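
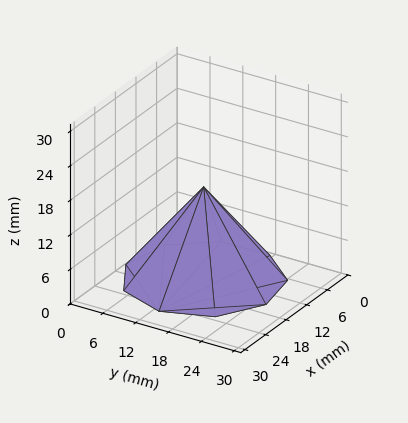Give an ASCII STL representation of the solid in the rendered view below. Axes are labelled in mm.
Reading the render: the shape is a regular 9-sided pyramid, base circumscribed radius ≈ 13 mm, apex at z ≈ 16 mm (dimensions read to the nearest mm from the axis ticks). For the STL, each face is triangulated and given an outward normal.

solid part
  facet normal 0.0000 0.0000 -1.0000
    outer loop
      vertex 15.26 25.80 0.00
      vertex 22.96 21.36 0.00
      vertex 26.00 13.00 0.00
    endloop
  endfacet
  facet normal 0.0000 0.0000 -1.0000
    outer loop
      vertex 6.50 24.26 0.00
      vertex 15.26 25.80 0.00
      vertex 26.00 13.00 0.00
    endloop
  endfacet
  facet normal 0.0000 0.0000 -1.0000
    outer loop
      vertex 0.78 17.45 0.00
      vertex 6.50 24.26 0.00
      vertex 26.00 13.00 0.00
    endloop
  endfacet
  facet normal 0.0000 0.0000 -1.0000
    outer loop
      vertex 0.78 8.55 0.00
      vertex 0.78 17.45 0.00
      vertex 26.00 13.00 0.00
    endloop
  endfacet
  facet normal 0.0000 0.0000 -1.0000
    outer loop
      vertex 6.50 1.74 0.00
      vertex 0.78 8.55 0.00
      vertex 26.00 13.00 0.00
    endloop
  endfacet
  facet normal 0.0000 0.0000 -1.0000
    outer loop
      vertex 15.26 0.20 0.00
      vertex 6.50 1.74 0.00
      vertex 26.00 13.00 0.00
    endloop
  endfacet
  facet normal 0.0000 0.0000 -1.0000
    outer loop
      vertex 22.96 4.64 0.00
      vertex 15.26 0.20 0.00
      vertex 26.00 13.00 0.00
    endloop
  endfacet
  facet normal 0.7469 0.2716 0.6069
    outer loop
      vertex 26.00 13.00 0.00
      vertex 22.96 21.36 0.00
      vertex 13.00 13.00 16.00
    endloop
  endfacet
  facet normal 0.3970 0.6885 0.6069
    outer loop
      vertex 22.96 21.36 0.00
      vertex 15.26 25.80 0.00
      vertex 13.00 13.00 16.00
    endloop
  endfacet
  facet normal -0.1376 0.7828 0.6068
    outer loop
      vertex 15.26 25.80 0.00
      vertex 6.50 24.26 0.00
      vertex 13.00 13.00 16.00
    endloop
  endfacet
  facet normal -0.6086 0.5112 0.6069
    outer loop
      vertex 6.50 24.26 0.00
      vertex 0.78 17.45 0.00
      vertex 13.00 13.00 16.00
    endloop
  endfacet
  facet normal -0.7947 0.0000 0.6070
    outer loop
      vertex 0.78 17.45 0.00
      vertex 0.78 8.55 0.00
      vertex 13.00 13.00 16.00
    endloop
  endfacet
  facet normal -0.6086 -0.5112 0.6069
    outer loop
      vertex 0.78 8.55 0.00
      vertex 6.50 1.74 0.00
      vertex 13.00 13.00 16.00
    endloop
  endfacet
  facet normal -0.1376 -0.7828 0.6068
    outer loop
      vertex 6.50 1.74 0.00
      vertex 15.26 0.20 0.00
      vertex 13.00 13.00 16.00
    endloop
  endfacet
  facet normal 0.3970 -0.6885 0.6069
    outer loop
      vertex 15.26 0.20 0.00
      vertex 22.96 4.64 0.00
      vertex 13.00 13.00 16.00
    endloop
  endfacet
  facet normal 0.7469 -0.2716 0.6069
    outer loop
      vertex 22.96 4.64 0.00
      vertex 26.00 13.00 0.00
      vertex 13.00 13.00 16.00
    endloop
  endfacet
endsolid part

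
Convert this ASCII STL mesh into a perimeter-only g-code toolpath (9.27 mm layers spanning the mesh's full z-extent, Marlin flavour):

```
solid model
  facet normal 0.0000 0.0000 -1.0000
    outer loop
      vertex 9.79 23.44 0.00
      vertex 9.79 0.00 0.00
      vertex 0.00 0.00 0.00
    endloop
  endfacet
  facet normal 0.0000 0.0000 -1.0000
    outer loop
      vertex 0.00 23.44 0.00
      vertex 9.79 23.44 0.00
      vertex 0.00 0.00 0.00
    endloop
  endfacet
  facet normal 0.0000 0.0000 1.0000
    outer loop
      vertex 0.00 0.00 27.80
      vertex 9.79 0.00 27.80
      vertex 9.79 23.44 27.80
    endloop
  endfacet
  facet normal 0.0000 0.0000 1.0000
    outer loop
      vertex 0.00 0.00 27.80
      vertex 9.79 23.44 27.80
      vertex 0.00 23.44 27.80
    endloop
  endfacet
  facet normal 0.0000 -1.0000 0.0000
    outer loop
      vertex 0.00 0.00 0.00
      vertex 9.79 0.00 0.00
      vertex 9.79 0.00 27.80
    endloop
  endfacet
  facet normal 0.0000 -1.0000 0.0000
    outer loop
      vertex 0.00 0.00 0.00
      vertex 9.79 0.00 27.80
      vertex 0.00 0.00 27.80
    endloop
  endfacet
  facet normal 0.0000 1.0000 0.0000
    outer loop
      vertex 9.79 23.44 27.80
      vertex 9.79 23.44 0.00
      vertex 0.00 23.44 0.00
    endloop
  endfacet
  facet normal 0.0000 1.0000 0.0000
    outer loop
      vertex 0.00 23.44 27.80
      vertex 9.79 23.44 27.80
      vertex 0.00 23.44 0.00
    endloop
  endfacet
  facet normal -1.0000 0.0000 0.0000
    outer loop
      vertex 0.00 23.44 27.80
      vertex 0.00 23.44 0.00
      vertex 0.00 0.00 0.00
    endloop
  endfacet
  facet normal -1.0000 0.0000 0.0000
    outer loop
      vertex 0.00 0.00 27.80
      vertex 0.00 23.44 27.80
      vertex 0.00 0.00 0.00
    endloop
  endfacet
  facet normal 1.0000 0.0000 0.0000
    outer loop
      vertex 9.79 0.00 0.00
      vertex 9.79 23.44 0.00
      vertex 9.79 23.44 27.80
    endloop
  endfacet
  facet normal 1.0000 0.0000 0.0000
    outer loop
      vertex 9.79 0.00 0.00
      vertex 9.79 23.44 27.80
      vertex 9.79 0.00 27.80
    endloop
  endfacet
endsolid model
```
; perimeter-only toolpath
G21 ; units = mm
G90 ; absolute positioning
G28 ; home
; layer 1
G0 Z9.27
G0 X0.00 Y0.00
G1 X9.79 Y0.00
G1 X9.79 Y23.44
G1 X0.00 Y23.44
G1 X0.00 Y0.00
; layer 2
G0 Z18.53
G0 X0.00 Y0.00
G1 X9.79 Y0.00
G1 X9.79 Y23.44
G1 X0.00 Y23.44
G1 X0.00 Y0.00
; layer 3
G0 Z27.80
G0 X0.00 Y0.00
G1 X9.79 Y0.00
G1 X9.79 Y23.44
G1 X0.00 Y23.44
G1 X0.00 Y0.00
M2 ; end

The solid is a rectangular box, roughly 9.79 × 23.4 mm footprint and 27.8 mm tall. Slicing at Δz = 9.27 mm — 3 equal slices spanning the solid's height, so layer i sits at z = i·h/3 — gives 3 non-empty perimeters. Each is a 4-segment closed polygon; G0 lifts to the layer z and rapids to the start vertex, then G1 traces the edges.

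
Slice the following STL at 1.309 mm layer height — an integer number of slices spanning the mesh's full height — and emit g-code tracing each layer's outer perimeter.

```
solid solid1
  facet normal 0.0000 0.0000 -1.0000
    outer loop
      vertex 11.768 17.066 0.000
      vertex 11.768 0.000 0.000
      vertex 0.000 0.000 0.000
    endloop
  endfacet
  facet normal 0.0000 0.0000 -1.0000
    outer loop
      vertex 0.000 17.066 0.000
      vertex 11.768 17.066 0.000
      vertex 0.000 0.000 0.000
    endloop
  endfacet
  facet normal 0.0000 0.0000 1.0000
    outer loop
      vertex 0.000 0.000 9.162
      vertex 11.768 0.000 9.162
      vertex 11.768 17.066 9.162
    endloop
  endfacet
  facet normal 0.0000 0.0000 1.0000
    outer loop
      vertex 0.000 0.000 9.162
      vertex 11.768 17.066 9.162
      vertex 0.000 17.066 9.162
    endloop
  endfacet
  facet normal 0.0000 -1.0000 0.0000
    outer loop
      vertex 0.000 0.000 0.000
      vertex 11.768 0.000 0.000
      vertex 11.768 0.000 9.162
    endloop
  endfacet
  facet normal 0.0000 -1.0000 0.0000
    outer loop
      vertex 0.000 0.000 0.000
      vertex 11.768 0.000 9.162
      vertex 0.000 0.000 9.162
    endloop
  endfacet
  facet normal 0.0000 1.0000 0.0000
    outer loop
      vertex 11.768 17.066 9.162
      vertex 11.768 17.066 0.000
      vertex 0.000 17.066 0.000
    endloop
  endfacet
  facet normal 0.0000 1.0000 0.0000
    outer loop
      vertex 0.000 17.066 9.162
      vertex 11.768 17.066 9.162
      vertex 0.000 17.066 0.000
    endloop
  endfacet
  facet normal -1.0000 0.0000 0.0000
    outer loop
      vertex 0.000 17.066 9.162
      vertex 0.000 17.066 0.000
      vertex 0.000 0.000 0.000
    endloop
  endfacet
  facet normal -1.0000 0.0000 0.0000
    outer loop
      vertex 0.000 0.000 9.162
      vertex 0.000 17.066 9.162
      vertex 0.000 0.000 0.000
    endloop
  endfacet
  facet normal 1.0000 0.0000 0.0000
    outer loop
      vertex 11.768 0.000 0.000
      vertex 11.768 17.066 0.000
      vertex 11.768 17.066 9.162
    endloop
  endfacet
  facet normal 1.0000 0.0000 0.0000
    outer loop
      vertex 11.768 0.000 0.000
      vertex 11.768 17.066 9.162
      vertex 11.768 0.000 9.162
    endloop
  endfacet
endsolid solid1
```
; perimeter-only toolpath
G21 ; units = mm
G90 ; absolute positioning
G28 ; home
; layer 1
G0 Z1.309
G0 X0.000 Y0.000
G1 X11.768 Y0.000
G1 X11.768 Y17.066
G1 X0.000 Y17.066
G1 X0.000 Y0.000
; layer 2
G0 Z2.618
G0 X0.000 Y0.000
G1 X11.768 Y0.000
G1 X11.768 Y17.066
G1 X0.000 Y17.066
G1 X0.000 Y0.000
; layer 3
G0 Z3.927
G0 X0.000 Y0.000
G1 X11.768 Y0.000
G1 X11.768 Y17.066
G1 X0.000 Y17.066
G1 X0.000 Y0.000
; layer 4
G0 Z5.235
G0 X0.000 Y0.000
G1 X11.768 Y0.000
G1 X11.768 Y17.066
G1 X0.000 Y17.066
G1 X0.000 Y0.000
; layer 5
G0 Z6.544
G0 X0.000 Y0.000
G1 X11.768 Y0.000
G1 X11.768 Y17.066
G1 X0.000 Y17.066
G1 X0.000 Y0.000
; layer 6
G0 Z7.853
G0 X0.000 Y0.000
G1 X11.768 Y0.000
G1 X11.768 Y17.066
G1 X0.000 Y17.066
G1 X0.000 Y0.000
; layer 7
G0 Z9.162
G0 X0.000 Y0.000
G1 X11.768 Y0.000
G1 X11.768 Y17.066
G1 X0.000 Y17.066
G1 X0.000 Y0.000
M2 ; end

The solid is a rectangular box, roughly 11.8 × 17.1 mm footprint and 9.16 mm tall. Slicing at Δz = 1.309 mm — 7 equal slices spanning the solid's height, so layer i sits at z = i·h/7 — gives 7 non-empty perimeters. Each is a 4-segment closed polygon; G0 lifts to the layer z and rapids to the start vertex, then G1 traces the edges.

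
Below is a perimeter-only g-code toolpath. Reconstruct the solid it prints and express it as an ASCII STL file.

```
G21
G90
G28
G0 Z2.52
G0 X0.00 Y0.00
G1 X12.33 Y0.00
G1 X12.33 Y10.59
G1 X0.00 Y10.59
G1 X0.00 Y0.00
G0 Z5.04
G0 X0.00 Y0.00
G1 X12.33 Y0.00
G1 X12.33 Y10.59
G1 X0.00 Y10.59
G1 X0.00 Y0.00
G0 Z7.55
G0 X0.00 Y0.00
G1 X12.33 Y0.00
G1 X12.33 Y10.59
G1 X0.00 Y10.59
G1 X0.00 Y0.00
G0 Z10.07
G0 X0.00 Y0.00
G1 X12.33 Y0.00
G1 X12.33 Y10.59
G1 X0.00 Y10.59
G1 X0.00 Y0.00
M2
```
solid part
  facet normal 0.0000 0.0000 -1.0000
    outer loop
      vertex 12.33 10.59 0.00
      vertex 12.33 0.00 0.00
      vertex 0.00 0.00 0.00
    endloop
  endfacet
  facet normal 0.0000 0.0000 -1.0000
    outer loop
      vertex 0.00 10.59 0.00
      vertex 12.33 10.59 0.00
      vertex 0.00 0.00 0.00
    endloop
  endfacet
  facet normal 0.0000 0.0000 1.0000
    outer loop
      vertex 0.00 0.00 10.07
      vertex 12.33 0.00 10.07
      vertex 12.33 10.59 10.07
    endloop
  endfacet
  facet normal 0.0000 0.0000 1.0000
    outer loop
      vertex 0.00 0.00 10.07
      vertex 12.33 10.59 10.07
      vertex 0.00 10.59 10.07
    endloop
  endfacet
  facet normal 0.0000 -1.0000 0.0000
    outer loop
      vertex 0.00 0.00 0.00
      vertex 12.33 0.00 0.00
      vertex 12.33 0.00 10.07
    endloop
  endfacet
  facet normal 0.0000 -1.0000 0.0000
    outer loop
      vertex 0.00 0.00 0.00
      vertex 12.33 0.00 10.07
      vertex 0.00 0.00 10.07
    endloop
  endfacet
  facet normal 0.0000 1.0000 0.0000
    outer loop
      vertex 12.33 10.59 10.07
      vertex 12.33 10.59 0.00
      vertex 0.00 10.59 0.00
    endloop
  endfacet
  facet normal 0.0000 1.0000 0.0000
    outer loop
      vertex 0.00 10.59 10.07
      vertex 12.33 10.59 10.07
      vertex 0.00 10.59 0.00
    endloop
  endfacet
  facet normal -1.0000 0.0000 0.0000
    outer loop
      vertex 0.00 10.59 10.07
      vertex 0.00 10.59 0.00
      vertex 0.00 0.00 0.00
    endloop
  endfacet
  facet normal -1.0000 0.0000 0.0000
    outer loop
      vertex 0.00 0.00 10.07
      vertex 0.00 10.59 10.07
      vertex 0.00 0.00 0.00
    endloop
  endfacet
  facet normal 1.0000 0.0000 0.0000
    outer loop
      vertex 12.33 0.00 0.00
      vertex 12.33 10.59 0.00
      vertex 12.33 10.59 10.07
    endloop
  endfacet
  facet normal 1.0000 0.0000 0.0000
    outer loop
      vertex 12.33 0.00 0.00
      vertex 12.33 10.59 10.07
      vertex 12.33 0.00 10.07
    endloop
  endfacet
endsolid part

The G0 Z moves step by Δz≈2.52 mm. Every layer's G1 loop is the same polygon, so the solid is a straight extrusion of it from z=0 to z≈10.1. Closing with flat bottom and top caps and triangulating gives 12 facets — a rectangular box, roughly 12.3 × 10.6 mm footprint and 10.1 mm tall.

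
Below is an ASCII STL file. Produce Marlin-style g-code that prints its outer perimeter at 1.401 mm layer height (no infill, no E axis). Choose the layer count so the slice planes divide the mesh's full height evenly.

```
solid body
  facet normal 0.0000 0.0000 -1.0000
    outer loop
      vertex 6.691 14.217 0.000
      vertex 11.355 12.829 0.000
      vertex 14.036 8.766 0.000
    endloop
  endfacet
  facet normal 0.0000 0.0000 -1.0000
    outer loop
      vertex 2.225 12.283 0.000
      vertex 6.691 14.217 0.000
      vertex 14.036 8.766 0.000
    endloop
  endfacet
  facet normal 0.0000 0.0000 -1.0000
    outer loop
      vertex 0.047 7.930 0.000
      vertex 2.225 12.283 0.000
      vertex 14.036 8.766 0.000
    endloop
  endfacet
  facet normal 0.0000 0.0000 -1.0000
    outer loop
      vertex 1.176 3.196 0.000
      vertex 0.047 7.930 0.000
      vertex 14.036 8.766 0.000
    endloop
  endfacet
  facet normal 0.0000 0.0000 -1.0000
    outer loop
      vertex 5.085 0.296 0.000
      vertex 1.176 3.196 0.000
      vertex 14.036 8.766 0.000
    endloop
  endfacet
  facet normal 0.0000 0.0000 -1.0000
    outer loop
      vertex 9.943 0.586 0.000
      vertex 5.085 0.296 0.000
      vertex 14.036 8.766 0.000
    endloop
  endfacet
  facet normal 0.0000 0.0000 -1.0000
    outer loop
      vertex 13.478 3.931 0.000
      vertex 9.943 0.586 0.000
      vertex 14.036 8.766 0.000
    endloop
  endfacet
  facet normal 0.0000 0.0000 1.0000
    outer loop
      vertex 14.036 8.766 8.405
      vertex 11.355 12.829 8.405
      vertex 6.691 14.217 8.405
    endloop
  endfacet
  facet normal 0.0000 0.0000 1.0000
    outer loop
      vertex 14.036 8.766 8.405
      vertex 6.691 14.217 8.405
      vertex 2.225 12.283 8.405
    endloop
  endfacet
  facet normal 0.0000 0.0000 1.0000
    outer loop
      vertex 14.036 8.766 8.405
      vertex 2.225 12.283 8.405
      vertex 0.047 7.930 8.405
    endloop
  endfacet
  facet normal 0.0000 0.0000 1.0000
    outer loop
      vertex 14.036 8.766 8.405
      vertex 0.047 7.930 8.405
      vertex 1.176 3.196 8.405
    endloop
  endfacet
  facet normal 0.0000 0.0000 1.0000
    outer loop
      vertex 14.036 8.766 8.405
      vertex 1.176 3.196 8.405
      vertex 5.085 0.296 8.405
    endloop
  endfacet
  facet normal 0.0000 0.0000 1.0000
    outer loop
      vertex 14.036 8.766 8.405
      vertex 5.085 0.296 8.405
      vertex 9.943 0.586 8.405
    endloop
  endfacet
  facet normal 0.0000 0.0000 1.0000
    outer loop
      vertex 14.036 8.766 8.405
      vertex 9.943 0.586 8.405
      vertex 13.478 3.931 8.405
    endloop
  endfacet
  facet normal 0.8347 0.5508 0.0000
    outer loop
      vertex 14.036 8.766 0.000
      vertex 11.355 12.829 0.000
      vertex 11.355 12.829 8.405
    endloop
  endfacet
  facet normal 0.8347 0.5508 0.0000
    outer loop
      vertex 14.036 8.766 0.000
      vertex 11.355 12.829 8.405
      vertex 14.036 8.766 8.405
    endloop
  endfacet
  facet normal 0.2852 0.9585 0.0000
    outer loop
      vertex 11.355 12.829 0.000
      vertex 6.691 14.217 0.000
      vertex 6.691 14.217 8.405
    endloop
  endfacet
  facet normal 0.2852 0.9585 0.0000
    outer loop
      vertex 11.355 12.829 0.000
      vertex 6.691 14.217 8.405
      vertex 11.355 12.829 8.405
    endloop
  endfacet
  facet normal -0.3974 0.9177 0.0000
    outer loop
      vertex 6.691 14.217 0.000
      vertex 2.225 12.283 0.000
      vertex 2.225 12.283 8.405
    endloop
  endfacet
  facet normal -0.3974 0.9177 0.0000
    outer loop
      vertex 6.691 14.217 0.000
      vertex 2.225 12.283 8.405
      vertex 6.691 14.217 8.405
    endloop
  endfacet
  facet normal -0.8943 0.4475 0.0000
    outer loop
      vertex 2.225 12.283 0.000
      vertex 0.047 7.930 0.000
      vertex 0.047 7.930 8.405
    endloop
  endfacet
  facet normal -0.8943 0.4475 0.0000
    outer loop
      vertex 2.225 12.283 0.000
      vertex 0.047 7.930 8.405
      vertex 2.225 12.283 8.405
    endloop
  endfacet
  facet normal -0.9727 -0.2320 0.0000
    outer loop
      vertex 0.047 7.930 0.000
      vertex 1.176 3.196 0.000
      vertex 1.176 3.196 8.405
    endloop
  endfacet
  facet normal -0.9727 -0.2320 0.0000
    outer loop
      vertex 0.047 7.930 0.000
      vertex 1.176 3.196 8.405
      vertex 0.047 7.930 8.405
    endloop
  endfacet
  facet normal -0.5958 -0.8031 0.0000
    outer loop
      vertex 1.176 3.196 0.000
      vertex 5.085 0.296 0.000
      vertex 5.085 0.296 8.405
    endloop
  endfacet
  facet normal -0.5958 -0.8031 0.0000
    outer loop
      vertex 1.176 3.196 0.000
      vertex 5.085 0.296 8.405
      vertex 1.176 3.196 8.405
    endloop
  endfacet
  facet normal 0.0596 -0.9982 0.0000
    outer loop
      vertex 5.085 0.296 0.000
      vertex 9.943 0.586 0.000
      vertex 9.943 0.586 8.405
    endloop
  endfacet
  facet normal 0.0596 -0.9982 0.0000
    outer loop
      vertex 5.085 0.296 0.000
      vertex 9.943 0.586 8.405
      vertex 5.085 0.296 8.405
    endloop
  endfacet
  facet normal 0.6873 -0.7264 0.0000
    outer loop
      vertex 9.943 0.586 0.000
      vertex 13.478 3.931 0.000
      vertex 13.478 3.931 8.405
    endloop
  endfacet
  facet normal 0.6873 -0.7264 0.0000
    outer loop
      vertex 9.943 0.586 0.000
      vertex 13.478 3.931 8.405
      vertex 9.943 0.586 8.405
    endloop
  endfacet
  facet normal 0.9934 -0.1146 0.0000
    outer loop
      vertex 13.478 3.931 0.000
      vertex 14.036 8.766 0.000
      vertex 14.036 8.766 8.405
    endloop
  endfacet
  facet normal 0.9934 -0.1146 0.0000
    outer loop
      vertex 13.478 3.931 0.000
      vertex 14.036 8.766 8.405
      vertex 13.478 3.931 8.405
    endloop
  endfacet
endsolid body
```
; perimeter-only toolpath
G21 ; units = mm
G90 ; absolute positioning
G28 ; home
; layer 1
G0 Z1.401
G0 X14.036 Y8.766
G1 X11.355 Y12.829
G1 X6.691 Y14.217
G1 X2.225 Y12.283
G1 X0.047 Y7.930
G1 X1.176 Y3.196
G1 X5.085 Y0.296
G1 X9.943 Y0.586
G1 X13.478 Y3.931
G1 X14.036 Y8.766
; layer 2
G0 Z2.802
G0 X14.036 Y8.766
G1 X11.355 Y12.829
G1 X6.691 Y14.217
G1 X2.225 Y12.283
G1 X0.047 Y7.930
G1 X1.176 Y3.196
G1 X5.085 Y0.296
G1 X9.943 Y0.586
G1 X13.478 Y3.931
G1 X14.036 Y8.766
; layer 3
G0 Z4.202
G0 X14.036 Y8.766
G1 X11.355 Y12.829
G1 X6.691 Y14.217
G1 X2.225 Y12.283
G1 X0.047 Y7.930
G1 X1.176 Y3.196
G1 X5.085 Y0.296
G1 X9.943 Y0.586
G1 X13.478 Y3.931
G1 X14.036 Y8.766
; layer 4
G0 Z5.603
G0 X14.036 Y8.766
G1 X11.355 Y12.829
G1 X6.691 Y14.217
G1 X2.225 Y12.283
G1 X0.047 Y7.930
G1 X1.176 Y3.196
G1 X5.085 Y0.296
G1 X9.943 Y0.586
G1 X13.478 Y3.931
G1 X14.036 Y8.766
; layer 5
G0 Z7.004
G0 X14.036 Y8.766
G1 X11.355 Y12.829
G1 X6.691 Y14.217
G1 X2.225 Y12.283
G1 X0.047 Y7.930
G1 X1.176 Y3.196
G1 X5.085 Y0.296
G1 X9.943 Y0.586
G1 X13.478 Y3.931
G1 X14.036 Y8.766
; layer 6
G0 Z8.405
G0 X14.036 Y8.766
G1 X11.355 Y12.829
G1 X6.691 Y14.217
G1 X2.225 Y12.283
G1 X0.047 Y7.930
G1 X1.176 Y3.196
G1 X5.085 Y0.296
G1 X9.943 Y0.586
G1 X13.478 Y3.931
G1 X14.036 Y8.766
M2 ; end

The solid is a regular 9-sided prism (a cylinder approximated with 9 flat sides), circumscribed radius ≈ 7.12 mm, height ≈ 8.4 mm. Slicing at Δz = 1.401 mm — 6 equal slices spanning the solid's height, so layer i sits at z = i·h/6 — gives 6 non-empty perimeters. Each is a 9-segment closed polygon; G0 lifts to the layer z and rapids to the start vertex, then G1 traces the edges.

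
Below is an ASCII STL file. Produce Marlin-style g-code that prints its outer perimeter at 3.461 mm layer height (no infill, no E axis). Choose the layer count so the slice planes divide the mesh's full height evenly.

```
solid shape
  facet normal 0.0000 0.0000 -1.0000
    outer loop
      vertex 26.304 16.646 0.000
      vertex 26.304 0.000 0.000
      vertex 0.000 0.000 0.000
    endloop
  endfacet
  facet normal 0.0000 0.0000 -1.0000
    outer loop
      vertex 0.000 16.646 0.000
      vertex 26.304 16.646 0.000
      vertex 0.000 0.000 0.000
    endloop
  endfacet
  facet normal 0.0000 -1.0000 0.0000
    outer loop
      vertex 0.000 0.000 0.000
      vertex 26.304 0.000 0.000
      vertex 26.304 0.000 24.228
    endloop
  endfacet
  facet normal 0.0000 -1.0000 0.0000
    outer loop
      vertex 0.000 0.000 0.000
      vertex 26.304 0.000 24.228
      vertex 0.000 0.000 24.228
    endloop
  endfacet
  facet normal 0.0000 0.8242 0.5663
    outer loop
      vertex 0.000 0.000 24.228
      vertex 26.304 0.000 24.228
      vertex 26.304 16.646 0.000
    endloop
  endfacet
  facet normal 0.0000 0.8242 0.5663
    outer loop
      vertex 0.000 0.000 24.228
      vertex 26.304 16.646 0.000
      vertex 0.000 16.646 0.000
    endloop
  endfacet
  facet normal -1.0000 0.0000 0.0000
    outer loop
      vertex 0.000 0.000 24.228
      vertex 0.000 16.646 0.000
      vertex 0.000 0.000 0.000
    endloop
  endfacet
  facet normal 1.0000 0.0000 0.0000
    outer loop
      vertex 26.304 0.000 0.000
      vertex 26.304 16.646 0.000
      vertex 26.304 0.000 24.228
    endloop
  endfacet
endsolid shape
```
; perimeter-only toolpath
G21 ; units = mm
G90 ; absolute positioning
G28 ; home
; layer 1
G0 Z3.461
G0 X0.000 Y0.000
G1 X26.304 Y0.000
G1 X26.304 Y14.268
G1 X0.000 Y14.268
G1 X0.000 Y0.000
; layer 2
G0 Z6.922
G0 X0.000 Y0.000
G1 X26.304 Y0.000
G1 X26.304 Y11.890
G1 X0.000 Y11.890
G1 X0.000 Y0.000
; layer 3
G0 Z10.383
G0 X0.000 Y0.000
G1 X26.304 Y0.000
G1 X26.304 Y9.512
G1 X0.000 Y9.512
G1 X0.000 Y0.000
; layer 4
G0 Z13.845
G0 X0.000 Y0.000
G1 X26.304 Y0.000
G1 X26.304 Y7.134
G1 X0.000 Y7.134
G1 X0.000 Y0.000
; layer 5
G0 Z17.306
G0 X0.000 Y0.000
G1 X26.304 Y0.000
G1 X26.304 Y4.756
G1 X0.000 Y4.756
G1 X0.000 Y0.000
; layer 6
G0 Z20.767
G0 X0.000 Y0.000
G1 X26.304 Y0.000
G1 X26.304 Y2.378
G1 X0.000 Y2.378
G1 X0.000 Y0.000
M2 ; end

The solid is a wedge (ramp): 26.3 × 16.6 mm base, rising to 24.2 mm along the y=0 edge and sloping linearly to z=0 at y=16.6. Slicing at Δz = 3.461 mm — 7 equal slices spanning the solid's height, so layer i sits at z = i·h/7 — gives 6 non-empty perimeters. Each is a 4-segment closed polygon; G0 lifts to the layer z and rapids to the start vertex, then G1 traces the edges. The cross-section shrinks linearly with z (the slice at the apex is degenerate and omitted).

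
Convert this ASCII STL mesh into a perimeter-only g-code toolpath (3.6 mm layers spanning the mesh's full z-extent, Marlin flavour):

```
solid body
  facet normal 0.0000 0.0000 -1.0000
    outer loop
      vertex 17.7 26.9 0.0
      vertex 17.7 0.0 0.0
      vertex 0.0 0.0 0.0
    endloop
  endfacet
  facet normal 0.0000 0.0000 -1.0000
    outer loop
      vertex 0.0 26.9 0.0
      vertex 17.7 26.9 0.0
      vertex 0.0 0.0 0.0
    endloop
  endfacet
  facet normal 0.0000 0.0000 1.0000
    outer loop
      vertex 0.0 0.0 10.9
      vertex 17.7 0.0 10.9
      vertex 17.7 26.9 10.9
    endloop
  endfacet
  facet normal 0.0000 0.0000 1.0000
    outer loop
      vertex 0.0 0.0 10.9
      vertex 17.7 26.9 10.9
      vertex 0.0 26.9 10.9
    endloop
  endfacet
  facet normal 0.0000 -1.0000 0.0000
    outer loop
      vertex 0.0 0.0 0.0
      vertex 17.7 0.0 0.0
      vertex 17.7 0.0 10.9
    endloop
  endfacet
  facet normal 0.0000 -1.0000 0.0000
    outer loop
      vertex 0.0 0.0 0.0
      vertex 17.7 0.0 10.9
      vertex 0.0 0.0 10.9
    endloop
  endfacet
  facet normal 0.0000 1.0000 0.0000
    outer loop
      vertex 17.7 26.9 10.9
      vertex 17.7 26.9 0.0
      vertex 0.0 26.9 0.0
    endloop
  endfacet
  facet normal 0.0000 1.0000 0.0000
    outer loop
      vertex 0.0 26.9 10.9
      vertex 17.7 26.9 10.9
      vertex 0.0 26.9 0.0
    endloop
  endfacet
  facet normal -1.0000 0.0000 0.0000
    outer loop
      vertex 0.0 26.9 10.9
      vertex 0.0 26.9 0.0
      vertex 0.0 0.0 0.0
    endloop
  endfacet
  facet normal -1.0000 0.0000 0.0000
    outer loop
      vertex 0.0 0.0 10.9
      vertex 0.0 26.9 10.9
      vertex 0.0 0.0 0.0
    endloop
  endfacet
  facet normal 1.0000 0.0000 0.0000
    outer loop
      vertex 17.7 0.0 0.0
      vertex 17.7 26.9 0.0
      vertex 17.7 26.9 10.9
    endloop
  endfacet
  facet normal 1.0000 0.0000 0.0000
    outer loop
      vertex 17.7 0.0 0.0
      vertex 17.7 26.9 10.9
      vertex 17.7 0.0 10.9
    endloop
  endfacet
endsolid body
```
; perimeter-only toolpath
G21 ; units = mm
G90 ; absolute positioning
G28 ; home
; layer 1
G0 Z3.6
G0 X0.0 Y0.0
G1 X17.7 Y0.0
G1 X17.7 Y26.9
G1 X0.0 Y26.9
G1 X0.0 Y0.0
; layer 2
G0 Z7.3
G0 X0.0 Y0.0
G1 X17.7 Y0.0
G1 X17.7 Y26.9
G1 X0.0 Y26.9
G1 X0.0 Y0.0
; layer 3
G0 Z10.9
G0 X0.0 Y0.0
G1 X17.7 Y0.0
G1 X17.7 Y26.9
G1 X0.0 Y26.9
G1 X0.0 Y0.0
M2 ; end

The solid is a rectangular box, roughly 17.7 × 26.9 mm footprint and 10.9 mm tall. Slicing at Δz = 3.6 mm — 3 equal slices spanning the solid's height, so layer i sits at z = i·h/3 — gives 3 non-empty perimeters. Each is a 4-segment closed polygon; G0 lifts to the layer z and rapids to the start vertex, then G1 traces the edges.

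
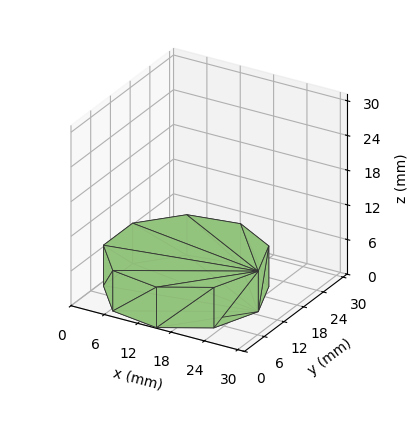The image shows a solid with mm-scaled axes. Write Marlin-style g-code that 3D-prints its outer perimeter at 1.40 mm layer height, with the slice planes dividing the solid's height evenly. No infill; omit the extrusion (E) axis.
Reading the render: the shape is a regular 9-sided prism (a cylinder approximated with 9 flat sides), circumscribed radius ≈ 13 mm, height ≈ 7 mm (dimensions read to the nearest mm from the axis ticks). For the g-code, the solid's height is divided into equal slices at the stated Δz and each level perimeter traced with G1 moves after a G0 lift.

; perimeter-only toolpath
G21 ; units = mm
G90 ; absolute positioning
G28 ; home
; layer 1
G0 Z1.40
G0 X26.00 Y13.00
G1 X22.96 Y21.36
G1 X15.26 Y25.80
G1 X6.50 Y24.26
G1 X0.78 Y17.45
G1 X0.78 Y8.55
G1 X6.50 Y1.74
G1 X15.26 Y0.20
G1 X22.96 Y4.64
G1 X26.00 Y13.00
; layer 2
G0 Z2.80
G0 X26.00 Y13.00
G1 X22.96 Y21.36
G1 X15.26 Y25.80
G1 X6.50 Y24.26
G1 X0.78 Y17.45
G1 X0.78 Y8.55
G1 X6.50 Y1.74
G1 X15.26 Y0.20
G1 X22.96 Y4.64
G1 X26.00 Y13.00
; layer 3
G0 Z4.20
G0 X26.00 Y13.00
G1 X22.96 Y21.36
G1 X15.26 Y25.80
G1 X6.50 Y24.26
G1 X0.78 Y17.45
G1 X0.78 Y8.55
G1 X6.50 Y1.74
G1 X15.26 Y0.20
G1 X22.96 Y4.64
G1 X26.00 Y13.00
; layer 4
G0 Z5.60
G0 X26.00 Y13.00
G1 X22.96 Y21.36
G1 X15.26 Y25.80
G1 X6.50 Y24.26
G1 X0.78 Y17.45
G1 X0.78 Y8.55
G1 X6.50 Y1.74
G1 X15.26 Y0.20
G1 X22.96 Y4.64
G1 X26.00 Y13.00
; layer 5
G0 Z7.00
G0 X26.00 Y13.00
G1 X22.96 Y21.36
G1 X15.26 Y25.80
G1 X6.50 Y24.26
G1 X0.78 Y17.45
G1 X0.78 Y8.55
G1 X6.50 Y1.74
G1 X15.26 Y0.20
G1 X22.96 Y4.64
G1 X26.00 Y13.00
M2 ; end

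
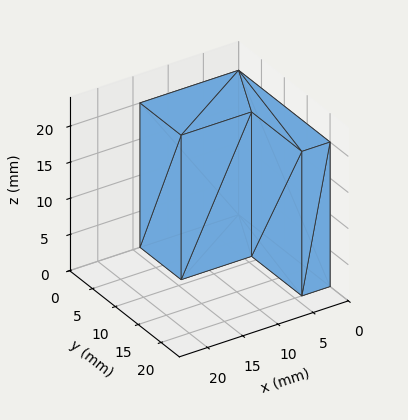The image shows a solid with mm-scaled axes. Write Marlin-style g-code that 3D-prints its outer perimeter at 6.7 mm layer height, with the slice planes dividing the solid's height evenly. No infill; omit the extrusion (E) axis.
Reading the render: the shape is an L-shaped prism: outer 14 × 20 mm, arm thicknesses ≈ 9 mm (horizontal) and 4 mm (vertical), extruded 20 mm in z (dimensions read to the nearest mm from the axis ticks). For the g-code, the solid's height is divided into equal slices at the stated Δz and each level perimeter traced with G1 moves after a G0 lift.

; perimeter-only toolpath
G21 ; units = mm
G90 ; absolute positioning
G28 ; home
; layer 1
G0 Z6.7
G0 X0.0 Y0.0
G1 X14.0 Y0.0
G1 X14.0 Y9.0
G1 X4.0 Y9.0
G1 X4.0 Y20.0
G1 X0.0 Y20.0
G1 X0.0 Y0.0
; layer 2
G0 Z13.3
G0 X0.0 Y0.0
G1 X14.0 Y0.0
G1 X14.0 Y9.0
G1 X4.0 Y9.0
G1 X4.0 Y20.0
G1 X0.0 Y20.0
G1 X0.0 Y0.0
; layer 3
G0 Z20.0
G0 X0.0 Y0.0
G1 X14.0 Y0.0
G1 X14.0 Y9.0
G1 X4.0 Y9.0
G1 X4.0 Y20.0
G1 X0.0 Y20.0
G1 X0.0 Y0.0
M2 ; end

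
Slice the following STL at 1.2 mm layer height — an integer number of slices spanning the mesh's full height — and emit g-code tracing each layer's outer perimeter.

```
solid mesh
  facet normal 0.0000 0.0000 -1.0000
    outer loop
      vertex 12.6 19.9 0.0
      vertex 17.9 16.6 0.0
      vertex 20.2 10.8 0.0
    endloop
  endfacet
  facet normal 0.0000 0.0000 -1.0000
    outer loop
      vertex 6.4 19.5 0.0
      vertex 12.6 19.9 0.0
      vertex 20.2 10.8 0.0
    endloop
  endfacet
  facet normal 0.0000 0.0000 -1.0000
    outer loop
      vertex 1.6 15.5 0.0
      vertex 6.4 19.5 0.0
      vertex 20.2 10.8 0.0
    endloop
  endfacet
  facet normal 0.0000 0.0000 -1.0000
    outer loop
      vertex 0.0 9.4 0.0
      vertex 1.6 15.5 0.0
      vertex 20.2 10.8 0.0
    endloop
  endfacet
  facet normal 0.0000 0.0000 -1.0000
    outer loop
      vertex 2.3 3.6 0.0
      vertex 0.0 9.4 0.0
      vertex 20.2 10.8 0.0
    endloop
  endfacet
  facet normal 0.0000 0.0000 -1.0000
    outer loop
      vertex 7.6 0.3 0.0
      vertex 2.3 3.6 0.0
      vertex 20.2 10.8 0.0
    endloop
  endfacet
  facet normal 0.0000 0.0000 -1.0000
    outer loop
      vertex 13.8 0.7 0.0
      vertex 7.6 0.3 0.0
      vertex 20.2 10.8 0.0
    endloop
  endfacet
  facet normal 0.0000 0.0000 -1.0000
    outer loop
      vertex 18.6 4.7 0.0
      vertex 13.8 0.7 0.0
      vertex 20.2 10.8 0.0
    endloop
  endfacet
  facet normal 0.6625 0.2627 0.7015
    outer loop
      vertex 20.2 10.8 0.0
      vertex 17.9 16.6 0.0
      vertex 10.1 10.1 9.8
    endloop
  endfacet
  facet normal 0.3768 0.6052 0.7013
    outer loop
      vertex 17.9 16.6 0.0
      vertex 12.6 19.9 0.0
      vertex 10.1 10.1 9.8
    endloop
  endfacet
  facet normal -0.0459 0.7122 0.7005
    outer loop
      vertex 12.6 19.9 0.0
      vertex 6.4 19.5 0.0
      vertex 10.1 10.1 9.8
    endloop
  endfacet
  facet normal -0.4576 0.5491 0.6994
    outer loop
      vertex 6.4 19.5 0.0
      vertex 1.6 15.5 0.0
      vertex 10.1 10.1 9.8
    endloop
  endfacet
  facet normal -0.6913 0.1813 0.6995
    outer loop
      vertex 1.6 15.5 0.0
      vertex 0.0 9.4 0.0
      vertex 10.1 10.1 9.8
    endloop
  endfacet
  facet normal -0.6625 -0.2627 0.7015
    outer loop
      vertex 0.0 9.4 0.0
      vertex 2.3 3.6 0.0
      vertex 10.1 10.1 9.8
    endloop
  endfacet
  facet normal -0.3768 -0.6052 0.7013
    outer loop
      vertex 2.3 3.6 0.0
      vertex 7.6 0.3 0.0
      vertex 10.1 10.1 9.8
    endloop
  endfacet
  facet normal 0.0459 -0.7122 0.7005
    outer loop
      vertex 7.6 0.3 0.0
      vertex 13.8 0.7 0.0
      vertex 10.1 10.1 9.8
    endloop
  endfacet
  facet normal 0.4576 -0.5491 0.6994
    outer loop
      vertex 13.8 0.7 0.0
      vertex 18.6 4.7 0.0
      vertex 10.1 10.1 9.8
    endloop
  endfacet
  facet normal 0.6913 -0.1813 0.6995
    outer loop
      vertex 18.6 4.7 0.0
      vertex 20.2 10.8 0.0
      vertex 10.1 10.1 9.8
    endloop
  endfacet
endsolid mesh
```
; perimeter-only toolpath
G21 ; units = mm
G90 ; absolute positioning
G28 ; home
; layer 1
G0 Z1.2
G0 X18.9 Y10.7
G1 X16.9 Y15.8
G1 X12.3 Y18.7
G1 X6.9 Y18.3
G1 X2.7 Y14.8
G1 X1.3 Y9.5
G1 X3.3 Y4.4
G1 X7.9 Y1.5
G1 X13.3 Y1.9
G1 X17.5 Y5.4
G1 X18.9 Y10.7
; layer 2
G0 Z2.5
G0 X17.7 Y10.6
G1 X15.9 Y15.0
G1 X12.0 Y17.4
G1 X7.3 Y17.1
G1 X3.7 Y14.2
G1 X2.5 Y9.6
G1 X4.2 Y5.2
G1 X8.2 Y2.8
G1 X12.9 Y3.0
G1 X16.5 Y6.1
G1 X17.7 Y10.6
; layer 3
G0 Z3.7
G0 X16.4 Y10.5
G1 X15.0 Y14.2
G1 X11.7 Y16.2
G1 X7.8 Y16.0
G1 X4.8 Y13.5
G1 X3.8 Y9.7
G1 X5.2 Y6.0
G1 X8.5 Y4.0
G1 X12.4 Y4.2
G1 X15.4 Y6.7
G1 X16.4 Y10.5
; layer 4
G0 Z4.9
G0 X15.1 Y10.4
G1 X14.0 Y13.4
G1 X11.3 Y15.0
G1 X8.2 Y14.8
G1 X5.8 Y12.8
G1 X5.0 Y9.8
G1 X6.2 Y6.8
G1 X8.8 Y5.2
G1 X11.9 Y5.4
G1 X14.4 Y7.4
G1 X15.1 Y10.4
; layer 5
G0 Z6.1
G0 X13.9 Y10.4
G1 X13.0 Y12.5
G1 X11.0 Y13.8
G1 X8.7 Y13.6
G1 X6.9 Y12.1
G1 X6.3 Y9.8
G1 X7.2 Y7.7
G1 X9.2 Y6.4
G1 X11.5 Y6.6
G1 X13.3 Y8.1
G1 X13.9 Y10.4
; layer 6
G0 Z7.4
G0 X12.6 Y10.3
G1 X12.0 Y11.7
G1 X10.7 Y12.5
G1 X9.2 Y12.4
G1 X8.0 Y11.4
G1 X7.6 Y9.9
G1 X8.1 Y8.5
G1 X9.5 Y7.6
G1 X11.0 Y7.7
G1 X12.2 Y8.8
G1 X12.6 Y10.3
; layer 7
G0 Z8.6
G0 X11.4 Y10.2
G1 X11.1 Y10.9
G1 X10.4 Y11.3
G1 X9.6 Y11.3
G1 X9.0 Y10.8
G1 X8.8 Y10.0
G1 X9.1 Y9.3
G1 X9.8 Y8.9
G1 X10.6 Y8.9
G1 X11.2 Y9.4
G1 X11.4 Y10.2
M2 ; end

The solid is a regular 10-sided pyramid, base circumscribed radius ≈ 10.1 mm, apex at z ≈ 9.8 mm. Slicing at Δz = 1.2 mm — 8 equal slices spanning the solid's height, so layer i sits at z = i·h/8 — gives 7 non-empty perimeters. Each is a 10-segment closed polygon; G0 lifts to the layer z and rapids to the start vertex, then G1 traces the edges. The cross-section shrinks linearly with z (the slice at the apex is degenerate and omitted).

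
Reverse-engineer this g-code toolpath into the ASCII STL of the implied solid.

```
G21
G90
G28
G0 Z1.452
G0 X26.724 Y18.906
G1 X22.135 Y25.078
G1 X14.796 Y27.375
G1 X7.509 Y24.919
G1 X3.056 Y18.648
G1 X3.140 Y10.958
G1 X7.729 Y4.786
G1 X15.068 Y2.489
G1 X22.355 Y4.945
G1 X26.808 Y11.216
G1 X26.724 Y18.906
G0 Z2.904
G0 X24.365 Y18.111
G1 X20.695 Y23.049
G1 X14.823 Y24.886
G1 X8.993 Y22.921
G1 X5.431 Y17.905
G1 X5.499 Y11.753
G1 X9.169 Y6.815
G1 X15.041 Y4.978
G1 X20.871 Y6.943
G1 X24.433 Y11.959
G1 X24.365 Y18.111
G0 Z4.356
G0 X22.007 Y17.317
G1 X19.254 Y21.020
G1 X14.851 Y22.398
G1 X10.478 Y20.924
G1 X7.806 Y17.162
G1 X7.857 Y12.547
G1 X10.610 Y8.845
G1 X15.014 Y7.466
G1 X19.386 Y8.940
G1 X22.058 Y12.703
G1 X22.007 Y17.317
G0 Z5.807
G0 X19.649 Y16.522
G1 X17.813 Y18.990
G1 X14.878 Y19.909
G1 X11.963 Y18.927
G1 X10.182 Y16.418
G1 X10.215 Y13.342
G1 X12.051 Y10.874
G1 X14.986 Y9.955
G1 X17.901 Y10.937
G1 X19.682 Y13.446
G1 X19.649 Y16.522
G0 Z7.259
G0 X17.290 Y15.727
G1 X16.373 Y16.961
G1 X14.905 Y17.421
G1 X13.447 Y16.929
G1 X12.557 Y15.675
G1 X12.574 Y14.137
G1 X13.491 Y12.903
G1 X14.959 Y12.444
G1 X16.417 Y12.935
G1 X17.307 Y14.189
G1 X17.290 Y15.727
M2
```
solid part
  facet normal 0.0000 0.0000 -1.0000
    outer loop
      vertex 14.769 29.863 0.000
      vertex 23.576 27.107 0.000
      vertex 29.082 19.701 0.000
    endloop
  endfacet
  facet normal 0.0000 0.0000 -1.0000
    outer loop
      vertex 6.024 26.916 0.000
      vertex 14.769 29.863 0.000
      vertex 29.082 19.701 0.000
    endloop
  endfacet
  facet normal 0.0000 0.0000 -1.0000
    outer loop
      vertex 0.681 19.391 0.000
      vertex 6.024 26.916 0.000
      vertex 29.082 19.701 0.000
    endloop
  endfacet
  facet normal 0.0000 0.0000 -1.0000
    outer loop
      vertex 0.782 10.163 0.000
      vertex 0.681 19.391 0.000
      vertex 29.082 19.701 0.000
    endloop
  endfacet
  facet normal 0.0000 0.0000 -1.0000
    outer loop
      vertex 6.288 2.757 0.000
      vertex 0.782 10.163 0.000
      vertex 29.082 19.701 0.000
    endloop
  endfacet
  facet normal 0.0000 0.0000 -1.0000
    outer loop
      vertex 15.095 0.001 0.000
      vertex 6.288 2.757 0.000
      vertex 29.082 19.701 0.000
    endloop
  endfacet
  facet normal 0.0000 0.0000 -1.0000
    outer loop
      vertex 23.840 2.948 0.000
      vertex 15.095 0.001 0.000
      vertex 29.082 19.701 0.000
    endloop
  endfacet
  facet normal 0.0000 0.0000 -1.0000
    outer loop
      vertex 29.183 10.473 0.000
      vertex 23.840 2.948 0.000
      vertex 29.082 19.701 0.000
    endloop
  endfacet
  facet normal 0.4196 0.3120 0.8524
    outer loop
      vertex 29.082 19.701 0.000
      vertex 23.576 27.107 0.000
      vertex 14.932 14.932 8.711
    endloop
  endfacet
  facet normal 0.1562 0.4990 0.8524
    outer loop
      vertex 23.576 27.107 0.000
      vertex 14.769 29.863 0.000
      vertex 14.932 14.932 8.711
    endloop
  endfacet
  facet normal -0.1670 0.4955 0.8524
    outer loop
      vertex 14.769 29.863 0.000
      vertex 6.024 26.916 0.000
      vertex 14.932 14.932 8.711
    endloop
  endfacet
  facet normal -0.4263 0.3027 0.8524
    outer loop
      vertex 6.024 26.916 0.000
      vertex 0.681 19.391 0.000
      vertex 14.932 14.932 8.711
    endloop
  endfacet
  facet normal -0.5228 -0.0057 0.8524
    outer loop
      vertex 0.681 19.391 0.000
      vertex 0.782 10.163 0.000
      vertex 14.932 14.932 8.711
    endloop
  endfacet
  facet normal -0.4196 -0.3120 0.8524
    outer loop
      vertex 0.782 10.163 0.000
      vertex 6.288 2.757 0.000
      vertex 14.932 14.932 8.711
    endloop
  endfacet
  facet normal -0.1562 -0.4990 0.8524
    outer loop
      vertex 6.288 2.757 0.000
      vertex 15.095 0.001 0.000
      vertex 14.932 14.932 8.711
    endloop
  endfacet
  facet normal 0.1670 -0.4955 0.8524
    outer loop
      vertex 15.095 0.001 0.000
      vertex 23.840 2.948 0.000
      vertex 14.932 14.932 8.711
    endloop
  endfacet
  facet normal 0.4263 -0.3027 0.8524
    outer loop
      vertex 23.840 2.948 0.000
      vertex 29.183 10.473 0.000
      vertex 14.932 14.932 8.711
    endloop
  endfacet
  facet normal 0.5228 0.0057 0.8524
    outer loop
      vertex 29.183 10.473 0.000
      vertex 29.082 19.701 0.000
      vertex 14.932 14.932 8.711
    endloop
  endfacet
endsolid part

The G0 Z moves step by Δz≈1.452 mm. The G1 loops shrink linearly with z, so the solid tapers from its base footprint up to z≈8.71. Closing with a flat bottom cap and the tapered top and triangulating gives 18 facets — a regular 10-sided pyramid, base circumscribed radius ≈ 14.9 mm, apex at z ≈ 8.71 mm.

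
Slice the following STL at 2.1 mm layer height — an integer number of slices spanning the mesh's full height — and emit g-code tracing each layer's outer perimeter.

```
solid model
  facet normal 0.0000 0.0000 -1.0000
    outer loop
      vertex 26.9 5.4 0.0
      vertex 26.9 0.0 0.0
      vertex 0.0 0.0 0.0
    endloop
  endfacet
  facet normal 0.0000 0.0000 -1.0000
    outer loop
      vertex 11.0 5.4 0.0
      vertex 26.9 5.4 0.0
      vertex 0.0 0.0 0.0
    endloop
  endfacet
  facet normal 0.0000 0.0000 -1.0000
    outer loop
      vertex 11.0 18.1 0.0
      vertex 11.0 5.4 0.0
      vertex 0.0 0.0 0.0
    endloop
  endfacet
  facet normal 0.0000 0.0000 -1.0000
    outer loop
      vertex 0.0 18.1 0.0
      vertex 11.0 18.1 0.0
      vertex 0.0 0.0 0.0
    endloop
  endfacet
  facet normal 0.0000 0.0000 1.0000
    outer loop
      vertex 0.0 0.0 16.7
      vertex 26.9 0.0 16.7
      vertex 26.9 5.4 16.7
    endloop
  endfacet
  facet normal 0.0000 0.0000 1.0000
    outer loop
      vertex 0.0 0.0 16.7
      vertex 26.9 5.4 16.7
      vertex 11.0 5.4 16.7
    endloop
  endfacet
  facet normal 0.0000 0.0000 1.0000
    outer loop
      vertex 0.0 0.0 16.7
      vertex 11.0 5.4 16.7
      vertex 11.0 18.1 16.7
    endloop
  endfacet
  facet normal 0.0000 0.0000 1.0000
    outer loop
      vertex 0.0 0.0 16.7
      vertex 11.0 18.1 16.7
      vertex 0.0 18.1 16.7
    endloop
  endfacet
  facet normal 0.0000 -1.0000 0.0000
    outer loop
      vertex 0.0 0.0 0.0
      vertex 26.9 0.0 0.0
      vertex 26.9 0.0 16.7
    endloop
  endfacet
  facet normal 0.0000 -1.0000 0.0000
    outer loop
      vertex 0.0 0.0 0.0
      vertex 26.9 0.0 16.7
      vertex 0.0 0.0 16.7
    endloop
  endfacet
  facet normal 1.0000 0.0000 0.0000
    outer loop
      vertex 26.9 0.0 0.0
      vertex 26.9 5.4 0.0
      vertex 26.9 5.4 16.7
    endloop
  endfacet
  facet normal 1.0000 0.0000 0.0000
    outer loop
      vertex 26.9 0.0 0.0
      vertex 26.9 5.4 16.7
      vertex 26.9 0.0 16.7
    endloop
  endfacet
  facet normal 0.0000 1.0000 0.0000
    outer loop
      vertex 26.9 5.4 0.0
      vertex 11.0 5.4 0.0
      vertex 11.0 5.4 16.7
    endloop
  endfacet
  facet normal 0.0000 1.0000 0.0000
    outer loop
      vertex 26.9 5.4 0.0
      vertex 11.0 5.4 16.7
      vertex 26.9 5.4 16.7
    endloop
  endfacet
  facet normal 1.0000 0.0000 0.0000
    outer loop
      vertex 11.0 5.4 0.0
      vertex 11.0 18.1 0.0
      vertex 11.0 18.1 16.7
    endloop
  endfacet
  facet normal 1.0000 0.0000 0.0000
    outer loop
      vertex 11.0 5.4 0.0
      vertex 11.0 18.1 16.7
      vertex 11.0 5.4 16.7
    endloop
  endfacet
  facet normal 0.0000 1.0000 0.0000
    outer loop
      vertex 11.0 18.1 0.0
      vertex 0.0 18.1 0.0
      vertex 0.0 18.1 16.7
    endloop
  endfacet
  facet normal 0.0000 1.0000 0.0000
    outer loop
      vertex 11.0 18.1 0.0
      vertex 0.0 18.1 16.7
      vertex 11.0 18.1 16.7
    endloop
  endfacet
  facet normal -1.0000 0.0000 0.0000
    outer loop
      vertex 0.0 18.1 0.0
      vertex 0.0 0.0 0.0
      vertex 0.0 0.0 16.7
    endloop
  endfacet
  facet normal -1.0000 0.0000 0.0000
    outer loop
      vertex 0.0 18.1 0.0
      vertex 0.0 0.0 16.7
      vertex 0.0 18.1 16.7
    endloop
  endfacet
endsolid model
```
; perimeter-only toolpath
G21 ; units = mm
G90 ; absolute positioning
G28 ; home
; layer 1
G0 Z2.1
G0 X0.0 Y0.0
G1 X26.9 Y0.0
G1 X26.9 Y5.4
G1 X11.0 Y5.4
G1 X11.0 Y18.1
G1 X0.0 Y18.1
G1 X0.0 Y0.0
; layer 2
G0 Z4.2
G0 X0.0 Y0.0
G1 X26.9 Y0.0
G1 X26.9 Y5.4
G1 X11.0 Y5.4
G1 X11.0 Y18.1
G1 X0.0 Y18.1
G1 X0.0 Y0.0
; layer 3
G0 Z6.3
G0 X0.0 Y0.0
G1 X26.9 Y0.0
G1 X26.9 Y5.4
G1 X11.0 Y5.4
G1 X11.0 Y18.1
G1 X0.0 Y18.1
G1 X0.0 Y0.0
; layer 4
G0 Z8.3
G0 X0.0 Y0.0
G1 X26.9 Y0.0
G1 X26.9 Y5.4
G1 X11.0 Y5.4
G1 X11.0 Y18.1
G1 X0.0 Y18.1
G1 X0.0 Y0.0
; layer 5
G0 Z10.4
G0 X0.0 Y0.0
G1 X26.9 Y0.0
G1 X26.9 Y5.4
G1 X11.0 Y5.4
G1 X11.0 Y18.1
G1 X0.0 Y18.1
G1 X0.0 Y0.0
; layer 6
G0 Z12.5
G0 X0.0 Y0.0
G1 X26.9 Y0.0
G1 X26.9 Y5.4
G1 X11.0 Y5.4
G1 X11.0 Y18.1
G1 X0.0 Y18.1
G1 X0.0 Y0.0
; layer 7
G0 Z14.6
G0 X0.0 Y0.0
G1 X26.9 Y0.0
G1 X26.9 Y5.4
G1 X11.0 Y5.4
G1 X11.0 Y18.1
G1 X0.0 Y18.1
G1 X0.0 Y0.0
; layer 8
G0 Z16.7
G0 X0.0 Y0.0
G1 X26.9 Y0.0
G1 X26.9 Y5.4
G1 X11.0 Y5.4
G1 X11.0 Y18.1
G1 X0.0 Y18.1
G1 X0.0 Y0.0
M2 ; end

The solid is an L-shaped prism: outer 26.9 × 18.1 mm, arm thicknesses ≈ 5.4 mm (horizontal) and 11 mm (vertical), extruded 16.7 mm in z. Slicing at Δz = 2.1 mm — 8 equal slices spanning the solid's height, so layer i sits at z = i·h/8 — gives 8 non-empty perimeters. Each is a 6-segment closed polygon; G0 lifts to the layer z and rapids to the start vertex, then G1 traces the edges.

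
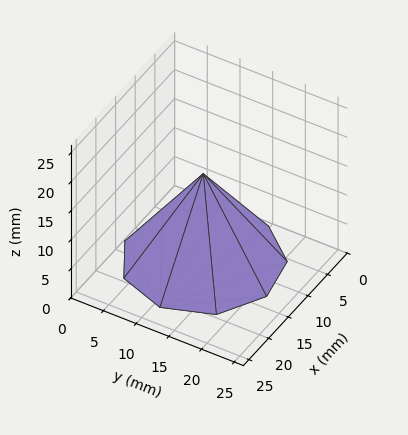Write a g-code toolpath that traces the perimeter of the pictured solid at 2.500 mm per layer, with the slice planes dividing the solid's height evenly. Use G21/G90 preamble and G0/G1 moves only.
Reading the render: the shape is a regular 9-sided pyramid, base circumscribed radius ≈ 11 mm, apex at z ≈ 15 mm (dimensions read to the nearest mm from the axis ticks). For the g-code, the solid's height is divided into equal slices at the stated Δz and each level perimeter traced with G1 moves after a G0 lift.

; perimeter-only toolpath
G21 ; units = mm
G90 ; absolute positioning
G28 ; home
; layer 1
G0 Z2.500
G0 X20.167 Y11.000
G1 X18.022 Y16.893
G1 X12.592 Y20.027
G1 X6.417 Y18.938
G1 X2.386 Y14.135
G1 X2.386 Y7.865
G1 X6.417 Y3.062
G1 X12.592 Y1.972
G1 X18.022 Y5.107
G1 X20.167 Y11.000
; layer 2
G0 Z5.000
G0 X18.333 Y11.000
G1 X16.617 Y15.714
G1 X12.273 Y18.222
G1 X7.333 Y17.351
G1 X4.109 Y13.508
G1 X4.109 Y8.492
G1 X7.333 Y4.649
G1 X12.273 Y3.778
G1 X16.617 Y6.286
G1 X18.333 Y11.000
; layer 3
G0 Z7.500
G0 X16.500 Y11.000
G1 X15.213 Y14.536
G1 X11.955 Y16.416
G1 X8.250 Y15.763
G1 X5.832 Y12.881
G1 X5.832 Y9.119
G1 X8.250 Y6.237
G1 X11.955 Y5.583
G1 X15.213 Y7.465
G1 X16.500 Y11.000
; layer 4
G0 Z10.000
G0 X14.667 Y11.000
G1 X13.809 Y13.357
G1 X11.637 Y14.611
G1 X9.167 Y14.175
G1 X7.554 Y12.254
G1 X7.554 Y9.746
G1 X9.167 Y7.825
G1 X11.637 Y7.389
G1 X13.809 Y8.643
G1 X14.667 Y11.000
; layer 5
G0 Z12.500
G0 X12.833 Y11.000
G1 X12.404 Y12.178
G1 X11.318 Y12.806
G1 X10.083 Y12.588
G1 X9.277 Y11.627
G1 X9.277 Y10.373
G1 X10.083 Y9.412
G1 X11.318 Y9.195
G1 X12.404 Y9.822
G1 X12.833 Y11.000
M2 ; end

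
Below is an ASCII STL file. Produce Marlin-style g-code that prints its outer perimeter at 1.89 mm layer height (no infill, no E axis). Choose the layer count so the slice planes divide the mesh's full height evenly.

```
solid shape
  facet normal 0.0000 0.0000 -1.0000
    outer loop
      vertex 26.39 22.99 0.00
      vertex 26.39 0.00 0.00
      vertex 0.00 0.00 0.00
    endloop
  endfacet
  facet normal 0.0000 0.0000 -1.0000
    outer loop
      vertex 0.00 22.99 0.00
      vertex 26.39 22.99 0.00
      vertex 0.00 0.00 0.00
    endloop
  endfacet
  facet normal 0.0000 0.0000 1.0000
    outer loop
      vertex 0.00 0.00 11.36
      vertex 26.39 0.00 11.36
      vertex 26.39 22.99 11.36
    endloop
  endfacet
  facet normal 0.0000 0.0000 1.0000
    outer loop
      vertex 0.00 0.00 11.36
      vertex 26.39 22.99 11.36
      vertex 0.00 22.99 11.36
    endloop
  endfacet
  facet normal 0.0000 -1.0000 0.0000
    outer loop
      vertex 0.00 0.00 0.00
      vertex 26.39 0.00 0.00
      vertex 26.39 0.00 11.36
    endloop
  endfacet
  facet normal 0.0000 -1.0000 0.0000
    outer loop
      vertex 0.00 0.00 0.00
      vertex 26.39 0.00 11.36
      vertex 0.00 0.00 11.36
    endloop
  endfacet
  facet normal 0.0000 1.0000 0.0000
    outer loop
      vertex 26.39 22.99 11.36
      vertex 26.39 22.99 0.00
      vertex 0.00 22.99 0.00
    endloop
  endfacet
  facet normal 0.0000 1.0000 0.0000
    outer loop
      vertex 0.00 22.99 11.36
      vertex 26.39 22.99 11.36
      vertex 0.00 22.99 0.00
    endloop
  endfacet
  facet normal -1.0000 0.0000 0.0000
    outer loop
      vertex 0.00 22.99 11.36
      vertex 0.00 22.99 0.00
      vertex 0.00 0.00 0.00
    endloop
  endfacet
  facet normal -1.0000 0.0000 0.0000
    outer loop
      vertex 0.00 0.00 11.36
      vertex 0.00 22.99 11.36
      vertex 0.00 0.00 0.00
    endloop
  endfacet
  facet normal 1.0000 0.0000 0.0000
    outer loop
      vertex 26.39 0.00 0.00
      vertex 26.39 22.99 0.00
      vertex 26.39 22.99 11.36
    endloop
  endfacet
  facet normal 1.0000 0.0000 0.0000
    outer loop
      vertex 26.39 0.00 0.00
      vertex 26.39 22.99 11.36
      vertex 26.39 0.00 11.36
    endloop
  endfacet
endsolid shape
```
; perimeter-only toolpath
G21 ; units = mm
G90 ; absolute positioning
G28 ; home
; layer 1
G0 Z1.89
G0 X0.00 Y0.00
G1 X26.39 Y0.00
G1 X26.39 Y22.99
G1 X0.00 Y22.99
G1 X0.00 Y0.00
; layer 2
G0 Z3.79
G0 X0.00 Y0.00
G1 X26.39 Y0.00
G1 X26.39 Y22.99
G1 X0.00 Y22.99
G1 X0.00 Y0.00
; layer 3
G0 Z5.68
G0 X0.00 Y0.00
G1 X26.39 Y0.00
G1 X26.39 Y22.99
G1 X0.00 Y22.99
G1 X0.00 Y0.00
; layer 4
G0 Z7.57
G0 X0.00 Y0.00
G1 X26.39 Y0.00
G1 X26.39 Y22.99
G1 X0.00 Y22.99
G1 X0.00 Y0.00
; layer 5
G0 Z9.47
G0 X0.00 Y0.00
G1 X26.39 Y0.00
G1 X26.39 Y22.99
G1 X0.00 Y22.99
G1 X0.00 Y0.00
; layer 6
G0 Z11.36
G0 X0.00 Y0.00
G1 X26.39 Y0.00
G1 X26.39 Y22.99
G1 X0.00 Y22.99
G1 X0.00 Y0.00
M2 ; end

The solid is a rectangular box, roughly 26.4 × 23 mm footprint and 11.4 mm tall. Slicing at Δz = 1.89 mm — 6 equal slices spanning the solid's height, so layer i sits at z = i·h/6 — gives 6 non-empty perimeters. Each is a 4-segment closed polygon; G0 lifts to the layer z and rapids to the start vertex, then G1 traces the edges.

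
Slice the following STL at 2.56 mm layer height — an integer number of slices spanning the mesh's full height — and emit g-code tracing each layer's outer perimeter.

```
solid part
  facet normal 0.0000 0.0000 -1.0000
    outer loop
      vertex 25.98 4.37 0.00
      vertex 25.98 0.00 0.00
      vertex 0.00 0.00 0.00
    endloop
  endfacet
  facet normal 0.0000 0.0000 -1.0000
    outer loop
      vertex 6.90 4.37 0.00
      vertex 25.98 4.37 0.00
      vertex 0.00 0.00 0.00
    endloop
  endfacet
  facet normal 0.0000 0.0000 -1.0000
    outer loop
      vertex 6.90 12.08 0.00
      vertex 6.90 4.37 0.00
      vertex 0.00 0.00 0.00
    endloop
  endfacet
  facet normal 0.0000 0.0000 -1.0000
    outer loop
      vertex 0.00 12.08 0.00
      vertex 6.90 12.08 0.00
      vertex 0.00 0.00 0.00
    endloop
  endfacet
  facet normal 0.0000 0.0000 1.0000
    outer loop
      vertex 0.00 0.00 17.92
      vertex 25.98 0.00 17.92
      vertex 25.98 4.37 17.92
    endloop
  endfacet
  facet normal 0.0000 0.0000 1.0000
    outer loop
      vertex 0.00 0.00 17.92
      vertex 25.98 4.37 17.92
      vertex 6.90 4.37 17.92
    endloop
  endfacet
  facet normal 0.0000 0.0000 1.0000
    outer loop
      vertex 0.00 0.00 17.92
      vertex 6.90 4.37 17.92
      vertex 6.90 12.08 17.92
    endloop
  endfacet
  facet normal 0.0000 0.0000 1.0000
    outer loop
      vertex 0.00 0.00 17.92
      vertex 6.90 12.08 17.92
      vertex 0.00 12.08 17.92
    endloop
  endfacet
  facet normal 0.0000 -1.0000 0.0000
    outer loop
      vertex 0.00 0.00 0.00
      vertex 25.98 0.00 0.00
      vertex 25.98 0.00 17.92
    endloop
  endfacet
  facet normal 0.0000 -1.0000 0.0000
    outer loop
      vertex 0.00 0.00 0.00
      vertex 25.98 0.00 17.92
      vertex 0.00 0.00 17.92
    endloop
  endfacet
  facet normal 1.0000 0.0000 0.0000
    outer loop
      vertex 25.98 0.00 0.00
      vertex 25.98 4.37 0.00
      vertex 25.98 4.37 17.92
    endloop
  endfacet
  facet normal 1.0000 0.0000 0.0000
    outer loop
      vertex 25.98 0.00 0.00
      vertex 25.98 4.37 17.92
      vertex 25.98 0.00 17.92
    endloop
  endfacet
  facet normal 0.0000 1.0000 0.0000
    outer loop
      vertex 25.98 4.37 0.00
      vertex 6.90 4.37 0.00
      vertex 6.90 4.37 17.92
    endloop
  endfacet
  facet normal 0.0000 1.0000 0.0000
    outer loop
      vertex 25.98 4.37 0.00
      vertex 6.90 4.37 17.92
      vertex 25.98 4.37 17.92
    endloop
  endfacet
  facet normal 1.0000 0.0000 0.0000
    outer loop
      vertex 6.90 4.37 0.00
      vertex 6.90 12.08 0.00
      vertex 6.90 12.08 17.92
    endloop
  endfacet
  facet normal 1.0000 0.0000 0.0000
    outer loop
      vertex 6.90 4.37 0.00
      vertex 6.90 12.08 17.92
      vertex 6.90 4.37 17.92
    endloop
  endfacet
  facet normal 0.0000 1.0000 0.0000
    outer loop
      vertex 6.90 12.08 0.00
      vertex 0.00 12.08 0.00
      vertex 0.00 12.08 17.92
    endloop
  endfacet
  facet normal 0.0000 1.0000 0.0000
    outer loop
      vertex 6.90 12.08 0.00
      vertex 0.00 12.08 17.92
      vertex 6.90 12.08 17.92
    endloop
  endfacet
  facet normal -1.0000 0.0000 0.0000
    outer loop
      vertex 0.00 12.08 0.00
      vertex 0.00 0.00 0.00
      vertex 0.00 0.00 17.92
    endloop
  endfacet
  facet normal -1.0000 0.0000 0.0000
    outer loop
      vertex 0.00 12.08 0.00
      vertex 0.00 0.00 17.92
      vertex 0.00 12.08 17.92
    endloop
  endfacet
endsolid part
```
; perimeter-only toolpath
G21 ; units = mm
G90 ; absolute positioning
G28 ; home
; layer 1
G0 Z2.56
G0 X0.00 Y0.00
G1 X25.98 Y0.00
G1 X25.98 Y4.37
G1 X6.90 Y4.37
G1 X6.90 Y12.08
G1 X0.00 Y12.08
G1 X0.00 Y0.00
; layer 2
G0 Z5.12
G0 X0.00 Y0.00
G1 X25.98 Y0.00
G1 X25.98 Y4.37
G1 X6.90 Y4.37
G1 X6.90 Y12.08
G1 X0.00 Y12.08
G1 X0.00 Y0.00
; layer 3
G0 Z7.68
G0 X0.00 Y0.00
G1 X25.98 Y0.00
G1 X25.98 Y4.37
G1 X6.90 Y4.37
G1 X6.90 Y12.08
G1 X0.00 Y12.08
G1 X0.00 Y0.00
; layer 4
G0 Z10.24
G0 X0.00 Y0.00
G1 X25.98 Y0.00
G1 X25.98 Y4.37
G1 X6.90 Y4.37
G1 X6.90 Y12.08
G1 X0.00 Y12.08
G1 X0.00 Y0.00
; layer 5
G0 Z12.80
G0 X0.00 Y0.00
G1 X25.98 Y0.00
G1 X25.98 Y4.37
G1 X6.90 Y4.37
G1 X6.90 Y12.08
G1 X0.00 Y12.08
G1 X0.00 Y0.00
; layer 6
G0 Z15.36
G0 X0.00 Y0.00
G1 X25.98 Y0.00
G1 X25.98 Y4.37
G1 X6.90 Y4.37
G1 X6.90 Y12.08
G1 X0.00 Y12.08
G1 X0.00 Y0.00
; layer 7
G0 Z17.92
G0 X0.00 Y0.00
G1 X25.98 Y0.00
G1 X25.98 Y4.37
G1 X6.90 Y4.37
G1 X6.90 Y12.08
G1 X0.00 Y12.08
G1 X0.00 Y0.00
M2 ; end

The solid is an L-shaped prism: outer 26 × 12.1 mm, arm thicknesses ≈ 4.37 mm (horizontal) and 6.9 mm (vertical), extruded 17.9 mm in z. Slicing at Δz = 2.56 mm — 7 equal slices spanning the solid's height, so layer i sits at z = i·h/7 — gives 7 non-empty perimeters. Each is a 6-segment closed polygon; G0 lifts to the layer z and rapids to the start vertex, then G1 traces the edges.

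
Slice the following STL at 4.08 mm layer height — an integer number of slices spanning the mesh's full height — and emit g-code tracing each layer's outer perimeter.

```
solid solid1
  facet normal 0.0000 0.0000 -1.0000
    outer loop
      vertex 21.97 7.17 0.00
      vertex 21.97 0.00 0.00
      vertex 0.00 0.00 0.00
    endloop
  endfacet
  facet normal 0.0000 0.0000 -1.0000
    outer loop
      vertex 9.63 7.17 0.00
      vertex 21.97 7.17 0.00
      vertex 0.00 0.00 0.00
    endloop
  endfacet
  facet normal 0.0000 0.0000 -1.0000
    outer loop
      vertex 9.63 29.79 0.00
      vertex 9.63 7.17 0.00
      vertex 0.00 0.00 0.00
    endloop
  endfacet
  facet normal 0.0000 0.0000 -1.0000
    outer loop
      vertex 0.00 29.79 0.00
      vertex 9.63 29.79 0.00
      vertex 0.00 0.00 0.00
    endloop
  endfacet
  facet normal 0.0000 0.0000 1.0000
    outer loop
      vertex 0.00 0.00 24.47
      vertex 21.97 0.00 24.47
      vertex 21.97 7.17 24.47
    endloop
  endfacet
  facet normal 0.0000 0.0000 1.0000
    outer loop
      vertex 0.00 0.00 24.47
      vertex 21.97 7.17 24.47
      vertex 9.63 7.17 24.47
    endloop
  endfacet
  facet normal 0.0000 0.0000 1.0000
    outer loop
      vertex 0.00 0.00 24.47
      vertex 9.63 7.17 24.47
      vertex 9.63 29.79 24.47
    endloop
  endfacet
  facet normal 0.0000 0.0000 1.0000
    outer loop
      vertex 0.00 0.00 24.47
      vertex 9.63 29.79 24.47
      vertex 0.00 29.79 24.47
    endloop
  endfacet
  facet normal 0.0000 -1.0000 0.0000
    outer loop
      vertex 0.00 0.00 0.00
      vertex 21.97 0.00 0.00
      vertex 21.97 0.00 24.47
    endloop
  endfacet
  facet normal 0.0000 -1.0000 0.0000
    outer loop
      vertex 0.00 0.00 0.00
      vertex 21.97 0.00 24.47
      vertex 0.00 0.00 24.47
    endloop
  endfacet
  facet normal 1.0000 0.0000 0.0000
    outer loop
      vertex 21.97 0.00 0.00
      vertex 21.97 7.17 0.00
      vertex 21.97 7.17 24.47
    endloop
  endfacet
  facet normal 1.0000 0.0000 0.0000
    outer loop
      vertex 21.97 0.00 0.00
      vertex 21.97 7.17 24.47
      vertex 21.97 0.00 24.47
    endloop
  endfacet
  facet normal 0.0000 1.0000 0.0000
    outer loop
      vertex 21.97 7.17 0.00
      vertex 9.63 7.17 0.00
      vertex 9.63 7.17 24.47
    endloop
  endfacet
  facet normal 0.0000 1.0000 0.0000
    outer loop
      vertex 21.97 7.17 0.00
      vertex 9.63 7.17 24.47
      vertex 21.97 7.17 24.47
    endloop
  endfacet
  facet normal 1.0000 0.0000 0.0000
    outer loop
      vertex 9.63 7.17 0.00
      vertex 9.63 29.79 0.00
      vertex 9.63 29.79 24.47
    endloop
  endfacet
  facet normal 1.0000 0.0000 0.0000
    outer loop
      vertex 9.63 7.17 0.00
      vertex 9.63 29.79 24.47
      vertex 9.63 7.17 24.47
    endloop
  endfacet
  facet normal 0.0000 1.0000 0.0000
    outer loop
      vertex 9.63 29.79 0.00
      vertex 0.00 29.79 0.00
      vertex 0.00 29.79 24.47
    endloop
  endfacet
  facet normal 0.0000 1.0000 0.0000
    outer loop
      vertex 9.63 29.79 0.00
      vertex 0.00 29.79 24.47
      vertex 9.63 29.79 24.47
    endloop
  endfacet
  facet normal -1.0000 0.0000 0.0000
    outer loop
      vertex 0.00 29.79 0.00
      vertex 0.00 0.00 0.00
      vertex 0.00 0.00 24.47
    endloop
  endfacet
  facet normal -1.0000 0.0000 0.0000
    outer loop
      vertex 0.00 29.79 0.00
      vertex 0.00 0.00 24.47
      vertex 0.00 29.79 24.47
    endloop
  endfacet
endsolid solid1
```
; perimeter-only toolpath
G21 ; units = mm
G90 ; absolute positioning
G28 ; home
; layer 1
G0 Z4.08
G0 X0.00 Y0.00
G1 X21.97 Y0.00
G1 X21.97 Y7.17
G1 X9.63 Y7.17
G1 X9.63 Y29.79
G1 X0.00 Y29.79
G1 X0.00 Y0.00
; layer 2
G0 Z8.16
G0 X0.00 Y0.00
G1 X21.97 Y0.00
G1 X21.97 Y7.17
G1 X9.63 Y7.17
G1 X9.63 Y29.79
G1 X0.00 Y29.79
G1 X0.00 Y0.00
; layer 3
G0 Z12.23
G0 X0.00 Y0.00
G1 X21.97 Y0.00
G1 X21.97 Y7.17
G1 X9.63 Y7.17
G1 X9.63 Y29.79
G1 X0.00 Y29.79
G1 X0.00 Y0.00
; layer 4
G0 Z16.31
G0 X0.00 Y0.00
G1 X21.97 Y0.00
G1 X21.97 Y7.17
G1 X9.63 Y7.17
G1 X9.63 Y29.79
G1 X0.00 Y29.79
G1 X0.00 Y0.00
; layer 5
G0 Z20.39
G0 X0.00 Y0.00
G1 X21.97 Y0.00
G1 X21.97 Y7.17
G1 X9.63 Y7.17
G1 X9.63 Y29.79
G1 X0.00 Y29.79
G1 X0.00 Y0.00
; layer 6
G0 Z24.47
G0 X0.00 Y0.00
G1 X21.97 Y0.00
G1 X21.97 Y7.17
G1 X9.63 Y7.17
G1 X9.63 Y29.79
G1 X0.00 Y29.79
G1 X0.00 Y0.00
M2 ; end

The solid is an L-shaped prism: outer 22 × 29.8 mm, arm thicknesses ≈ 7.17 mm (horizontal) and 9.63 mm (vertical), extruded 24.5 mm in z. Slicing at Δz = 4.08 mm — 6 equal slices spanning the solid's height, so layer i sits at z = i·h/6 — gives 6 non-empty perimeters. Each is a 6-segment closed polygon; G0 lifts to the layer z and rapids to the start vertex, then G1 traces the edges.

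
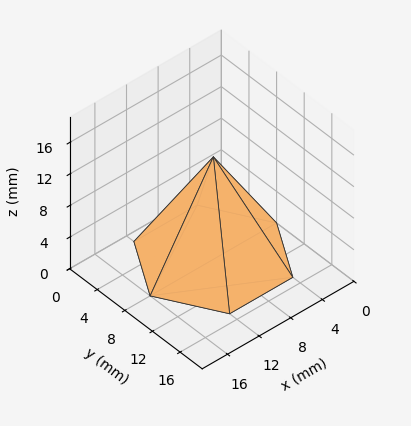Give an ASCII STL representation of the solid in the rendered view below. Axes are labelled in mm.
Reading the render: the shape is a regular 6-sided pyramid, base circumscribed radius ≈ 8 mm, apex at z ≈ 13 mm (dimensions read to the nearest mm from the axis ticks). For the STL, each face is triangulated and given an outward normal.

solid part
  facet normal 0.0000 0.0000 -1.0000
    outer loop
      vertex 4.000 14.928 0.000
      vertex 12.000 14.928 0.000
      vertex 16.000 8.000 0.000
    endloop
  endfacet
  facet normal 0.0000 0.0000 -1.0000
    outer loop
      vertex 0.000 8.000 0.000
      vertex 4.000 14.928 0.000
      vertex 16.000 8.000 0.000
    endloop
  endfacet
  facet normal 0.0000 0.0000 -1.0000
    outer loop
      vertex 4.000 1.072 0.000
      vertex 0.000 8.000 0.000
      vertex 16.000 8.000 0.000
    endloop
  endfacet
  facet normal 0.0000 0.0000 -1.0000
    outer loop
      vertex 12.000 1.072 0.000
      vertex 4.000 1.072 0.000
      vertex 16.000 8.000 0.000
    endloop
  endfacet
  facet normal 0.7643 0.4413 0.4703
    outer loop
      vertex 16.000 8.000 0.000
      vertex 12.000 14.928 0.000
      vertex 8.000 8.000 13.000
    endloop
  endfacet
  facet normal 0.0000 0.8825 0.4703
    outer loop
      vertex 12.000 14.928 0.000
      vertex 4.000 14.928 0.000
      vertex 8.000 8.000 13.000
    endloop
  endfacet
  facet normal -0.7643 0.4413 0.4703
    outer loop
      vertex 4.000 14.928 0.000
      vertex 0.000 8.000 0.000
      vertex 8.000 8.000 13.000
    endloop
  endfacet
  facet normal -0.7643 -0.4413 0.4703
    outer loop
      vertex 0.000 8.000 0.000
      vertex 4.000 1.072 0.000
      vertex 8.000 8.000 13.000
    endloop
  endfacet
  facet normal 0.0000 -0.8825 0.4703
    outer loop
      vertex 4.000 1.072 0.000
      vertex 12.000 1.072 0.000
      vertex 8.000 8.000 13.000
    endloop
  endfacet
  facet normal 0.7643 -0.4413 0.4703
    outer loop
      vertex 12.000 1.072 0.000
      vertex 16.000 8.000 0.000
      vertex 8.000 8.000 13.000
    endloop
  endfacet
endsolid part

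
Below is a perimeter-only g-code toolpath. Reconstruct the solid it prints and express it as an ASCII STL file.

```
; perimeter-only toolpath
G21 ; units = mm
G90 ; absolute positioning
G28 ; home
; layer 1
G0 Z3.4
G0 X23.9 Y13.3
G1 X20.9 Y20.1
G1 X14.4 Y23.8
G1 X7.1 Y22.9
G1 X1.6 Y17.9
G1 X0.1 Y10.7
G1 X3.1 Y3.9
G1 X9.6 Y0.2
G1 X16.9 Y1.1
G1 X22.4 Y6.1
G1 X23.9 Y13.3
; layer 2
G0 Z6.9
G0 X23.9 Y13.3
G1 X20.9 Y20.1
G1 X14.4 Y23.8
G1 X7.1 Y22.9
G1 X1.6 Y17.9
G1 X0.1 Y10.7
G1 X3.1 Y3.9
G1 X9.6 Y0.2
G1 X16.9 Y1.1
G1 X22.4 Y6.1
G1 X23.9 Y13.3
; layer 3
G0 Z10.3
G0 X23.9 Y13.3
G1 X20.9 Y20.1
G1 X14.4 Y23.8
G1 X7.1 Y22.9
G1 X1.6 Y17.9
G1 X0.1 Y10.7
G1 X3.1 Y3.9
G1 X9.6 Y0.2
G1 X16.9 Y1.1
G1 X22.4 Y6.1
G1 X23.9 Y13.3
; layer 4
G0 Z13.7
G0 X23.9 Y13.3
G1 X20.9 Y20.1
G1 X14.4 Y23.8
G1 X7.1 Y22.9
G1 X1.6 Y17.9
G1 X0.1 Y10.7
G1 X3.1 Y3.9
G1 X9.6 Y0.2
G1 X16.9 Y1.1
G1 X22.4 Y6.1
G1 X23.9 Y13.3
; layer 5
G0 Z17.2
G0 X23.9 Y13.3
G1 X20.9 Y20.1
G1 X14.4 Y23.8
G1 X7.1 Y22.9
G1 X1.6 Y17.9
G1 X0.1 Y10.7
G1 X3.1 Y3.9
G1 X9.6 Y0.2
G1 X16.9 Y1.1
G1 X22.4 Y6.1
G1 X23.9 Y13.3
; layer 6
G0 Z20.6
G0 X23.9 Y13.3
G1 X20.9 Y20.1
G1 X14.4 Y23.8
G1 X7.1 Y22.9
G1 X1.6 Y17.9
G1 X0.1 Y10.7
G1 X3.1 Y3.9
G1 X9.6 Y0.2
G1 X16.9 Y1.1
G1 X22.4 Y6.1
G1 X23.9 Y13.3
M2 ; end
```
solid part
  facet normal 0.0000 0.0000 -1.0000
    outer loop
      vertex 14.4 23.8 0.0
      vertex 20.9 20.1 0.0
      vertex 23.9 13.3 0.0
    endloop
  endfacet
  facet normal 0.0000 0.0000 -1.0000
    outer loop
      vertex 7.1 22.9 0.0
      vertex 14.4 23.8 0.0
      vertex 23.9 13.3 0.0
    endloop
  endfacet
  facet normal 0.0000 0.0000 -1.0000
    outer loop
      vertex 1.6 17.9 0.0
      vertex 7.1 22.9 0.0
      vertex 23.9 13.3 0.0
    endloop
  endfacet
  facet normal 0.0000 0.0000 -1.0000
    outer loop
      vertex 0.1 10.7 0.0
      vertex 1.6 17.9 0.0
      vertex 23.9 13.3 0.0
    endloop
  endfacet
  facet normal 0.0000 0.0000 -1.0000
    outer loop
      vertex 3.1 3.9 0.0
      vertex 0.1 10.7 0.0
      vertex 23.9 13.3 0.0
    endloop
  endfacet
  facet normal 0.0000 0.0000 -1.0000
    outer loop
      vertex 9.6 0.2 0.0
      vertex 3.1 3.9 0.0
      vertex 23.9 13.3 0.0
    endloop
  endfacet
  facet normal 0.0000 0.0000 -1.0000
    outer loop
      vertex 16.9 1.1 0.0
      vertex 9.6 0.2 0.0
      vertex 23.9 13.3 0.0
    endloop
  endfacet
  facet normal 0.0000 0.0000 -1.0000
    outer loop
      vertex 22.4 6.1 0.0
      vertex 16.9 1.1 0.0
      vertex 23.9 13.3 0.0
    endloop
  endfacet
  facet normal 0.0000 0.0000 1.0000
    outer loop
      vertex 23.9 13.3 20.6
      vertex 20.9 20.1 20.6
      vertex 14.4 23.8 20.6
    endloop
  endfacet
  facet normal 0.0000 0.0000 1.0000
    outer loop
      vertex 23.9 13.3 20.6
      vertex 14.4 23.8 20.6
      vertex 7.1 22.9 20.6
    endloop
  endfacet
  facet normal 0.0000 0.0000 1.0000
    outer loop
      vertex 23.9 13.3 20.6
      vertex 7.1 22.9 20.6
      vertex 1.6 17.9 20.6
    endloop
  endfacet
  facet normal 0.0000 0.0000 1.0000
    outer loop
      vertex 23.9 13.3 20.6
      vertex 1.6 17.9 20.6
      vertex 0.1 10.7 20.6
    endloop
  endfacet
  facet normal 0.0000 0.0000 1.0000
    outer loop
      vertex 23.9 13.3 20.6
      vertex 0.1 10.7 20.6
      vertex 3.1 3.9 20.6
    endloop
  endfacet
  facet normal 0.0000 0.0000 1.0000
    outer loop
      vertex 23.9 13.3 20.6
      vertex 3.1 3.9 20.6
      vertex 9.6 0.2 20.6
    endloop
  endfacet
  facet normal 0.0000 0.0000 1.0000
    outer loop
      vertex 23.9 13.3 20.6
      vertex 9.6 0.2 20.6
      vertex 16.9 1.1 20.6
    endloop
  endfacet
  facet normal 0.0000 0.0000 1.0000
    outer loop
      vertex 23.9 13.3 20.6
      vertex 16.9 1.1 20.6
      vertex 22.4 6.1 20.6
    endloop
  endfacet
  facet normal 0.9149 0.4036 0.0000
    outer loop
      vertex 23.9 13.3 0.0
      vertex 20.9 20.1 0.0
      vertex 20.9 20.1 20.6
    endloop
  endfacet
  facet normal 0.9149 0.4036 0.0000
    outer loop
      vertex 23.9 13.3 0.0
      vertex 20.9 20.1 20.6
      vertex 23.9 13.3 20.6
    endloop
  endfacet
  facet normal 0.4947 0.8691 0.0000
    outer loop
      vertex 20.9 20.1 0.0
      vertex 14.4 23.8 0.0
      vertex 14.4 23.8 20.6
    endloop
  endfacet
  facet normal 0.4947 0.8691 0.0000
    outer loop
      vertex 20.9 20.1 0.0
      vertex 14.4 23.8 20.6
      vertex 20.9 20.1 20.6
    endloop
  endfacet
  facet normal -0.1224 0.9925 0.0000
    outer loop
      vertex 14.4 23.8 0.0
      vertex 7.1 22.9 0.0
      vertex 7.1 22.9 20.6
    endloop
  endfacet
  facet normal -0.1224 0.9925 0.0000
    outer loop
      vertex 14.4 23.8 0.0
      vertex 7.1 22.9 20.6
      vertex 14.4 23.8 20.6
    endloop
  endfacet
  facet normal -0.6727 0.7399 0.0000
    outer loop
      vertex 7.1 22.9 0.0
      vertex 1.6 17.9 0.0
      vertex 1.6 17.9 20.6
    endloop
  endfacet
  facet normal -0.6727 0.7399 0.0000
    outer loop
      vertex 7.1 22.9 0.0
      vertex 1.6 17.9 20.6
      vertex 7.1 22.9 20.6
    endloop
  endfacet
  facet normal -0.9790 0.2040 0.0000
    outer loop
      vertex 1.6 17.9 0.0
      vertex 0.1 10.7 0.0
      vertex 0.1 10.7 20.6
    endloop
  endfacet
  facet normal -0.9790 0.2040 0.0000
    outer loop
      vertex 1.6 17.9 0.0
      vertex 0.1 10.7 20.6
      vertex 1.6 17.9 20.6
    endloop
  endfacet
  facet normal -0.9149 -0.4036 0.0000
    outer loop
      vertex 0.1 10.7 0.0
      vertex 3.1 3.9 0.0
      vertex 3.1 3.9 20.6
    endloop
  endfacet
  facet normal -0.9149 -0.4036 0.0000
    outer loop
      vertex 0.1 10.7 0.0
      vertex 3.1 3.9 20.6
      vertex 0.1 10.7 20.6
    endloop
  endfacet
  facet normal -0.4947 -0.8691 0.0000
    outer loop
      vertex 3.1 3.9 0.0
      vertex 9.6 0.2 0.0
      vertex 9.6 0.2 20.6
    endloop
  endfacet
  facet normal -0.4947 -0.8691 0.0000
    outer loop
      vertex 3.1 3.9 0.0
      vertex 9.6 0.2 20.6
      vertex 3.1 3.9 20.6
    endloop
  endfacet
  facet normal 0.1224 -0.9925 0.0000
    outer loop
      vertex 9.6 0.2 0.0
      vertex 16.9 1.1 0.0
      vertex 16.9 1.1 20.6
    endloop
  endfacet
  facet normal 0.1224 -0.9925 0.0000
    outer loop
      vertex 9.6 0.2 0.0
      vertex 16.9 1.1 20.6
      vertex 9.6 0.2 20.6
    endloop
  endfacet
  facet normal 0.6727 -0.7399 0.0000
    outer loop
      vertex 16.9 1.1 0.0
      vertex 22.4 6.1 0.0
      vertex 22.4 6.1 20.6
    endloop
  endfacet
  facet normal 0.6727 -0.7399 0.0000
    outer loop
      vertex 16.9 1.1 0.0
      vertex 22.4 6.1 20.6
      vertex 16.9 1.1 20.6
    endloop
  endfacet
  facet normal 0.9790 -0.2040 0.0000
    outer loop
      vertex 22.4 6.1 0.0
      vertex 23.9 13.3 0.0
      vertex 23.9 13.3 20.6
    endloop
  endfacet
  facet normal 0.9790 -0.2040 0.0000
    outer loop
      vertex 22.4 6.1 0.0
      vertex 23.9 13.3 20.6
      vertex 22.4 6.1 20.6
    endloop
  endfacet
endsolid part

The G0 Z moves step by Δz≈3.4 mm. Every layer's G1 loop is the same polygon, so the solid is a straight extrusion of it from z=0 to z≈20.6. Closing with flat bottom and top caps and triangulating gives 36 facets — a regular 10-sided prism (a cylinder approximated with 10 flat sides), circumscribed radius ≈ 12 mm, height ≈ 20.6 mm.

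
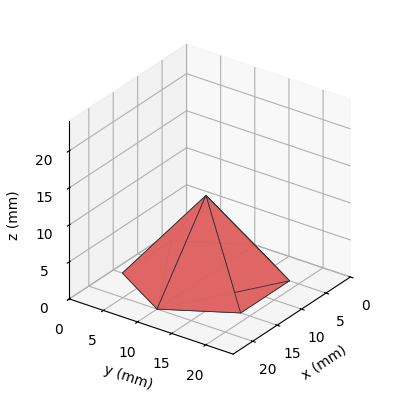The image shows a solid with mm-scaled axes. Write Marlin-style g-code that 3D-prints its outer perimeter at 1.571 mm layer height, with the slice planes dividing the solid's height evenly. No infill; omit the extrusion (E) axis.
Reading the render: the shape is a regular 6-sided pyramid, base circumscribed radius ≈ 10 mm, apex at z ≈ 11 mm (dimensions read to the nearest mm from the axis ticks). For the g-code, the solid's height is divided into equal slices at the stated Δz and each level perimeter traced with G1 moves after a G0 lift.

; perimeter-only toolpath
G21 ; units = mm
G90 ; absolute positioning
G28 ; home
; layer 1
G0 Z1.571
G0 X18.571 Y10.000
G1 X14.286 Y17.423
G1 X5.714 Y17.423
G1 X1.429 Y10.000
G1 X5.714 Y2.577
G1 X14.286 Y2.577
G1 X18.571 Y10.000
; layer 2
G0 Z3.143
G0 X17.143 Y10.000
G1 X13.571 Y16.186
G1 X6.429 Y16.186
G1 X2.857 Y10.000
G1 X6.429 Y3.814
G1 X13.571 Y3.814
G1 X17.143 Y10.000
; layer 3
G0 Z4.714
G0 X15.714 Y10.000
G1 X12.857 Y14.949
G1 X7.143 Y14.949
G1 X4.286 Y10.000
G1 X7.143 Y5.051
G1 X12.857 Y5.051
G1 X15.714 Y10.000
; layer 4
G0 Z6.286
G0 X14.286 Y10.000
G1 X12.143 Y13.711
G1 X7.857 Y13.711
G1 X5.714 Y10.000
G1 X7.857 Y6.289
G1 X12.143 Y6.289
G1 X14.286 Y10.000
; layer 5
G0 Z7.857
G0 X12.857 Y10.000
G1 X11.429 Y12.474
G1 X8.571 Y12.474
G1 X7.143 Y10.000
G1 X8.571 Y7.526
G1 X11.429 Y7.526
G1 X12.857 Y10.000
; layer 6
G0 Z9.429
G0 X11.429 Y10.000
G1 X10.714 Y11.237
G1 X9.286 Y11.237
G1 X8.571 Y10.000
G1 X9.286 Y8.763
G1 X10.714 Y8.763
G1 X11.429 Y10.000
M2 ; end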